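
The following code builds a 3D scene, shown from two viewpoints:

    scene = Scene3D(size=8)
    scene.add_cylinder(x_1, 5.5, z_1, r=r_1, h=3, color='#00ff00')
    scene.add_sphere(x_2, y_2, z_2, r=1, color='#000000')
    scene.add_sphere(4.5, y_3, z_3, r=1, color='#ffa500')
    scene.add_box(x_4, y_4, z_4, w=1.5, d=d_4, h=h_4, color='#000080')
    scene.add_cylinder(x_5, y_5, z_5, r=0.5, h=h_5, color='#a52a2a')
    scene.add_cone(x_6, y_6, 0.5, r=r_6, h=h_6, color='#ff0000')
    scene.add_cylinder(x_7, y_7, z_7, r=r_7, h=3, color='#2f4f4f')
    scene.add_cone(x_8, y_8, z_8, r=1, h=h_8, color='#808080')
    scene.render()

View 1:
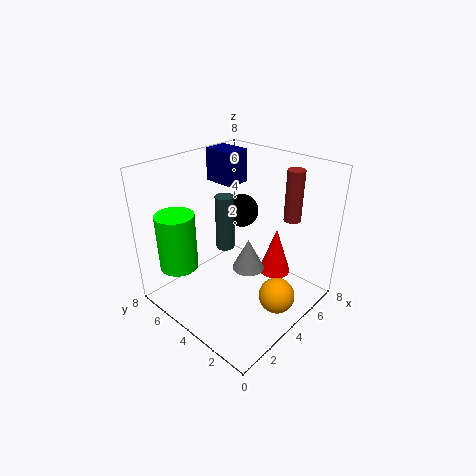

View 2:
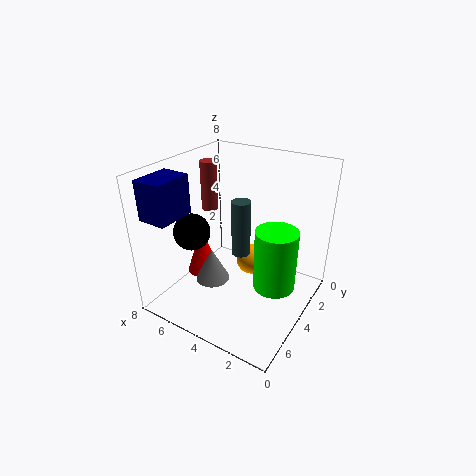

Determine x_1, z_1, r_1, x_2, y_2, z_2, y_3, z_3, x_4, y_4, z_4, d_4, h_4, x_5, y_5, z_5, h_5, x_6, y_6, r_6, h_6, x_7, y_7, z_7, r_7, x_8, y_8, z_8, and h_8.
x_1 = 1; z_1 = 3; r_1 = 1; x_2 = 6; y_2 = 5.5; z_2 = 4.5; y_3 = 1.5; z_3 = 1; x_4 = 5.5; y_4 = 6; z_4 = 6; d_4 = 2; h_4 = 2; x_5 = 7; y_5 = 2.5; z_5 = 4.5; h_5 = 3; x_6 = 7; y_6 = 3.5; r_6 = 1; h_6 = 3; x_7 = 3.5; y_7 = 4.5; z_7 = 3.5; r_7 = 0.5; x_8 = 5.5; y_8 = 4.5; z_8 = 1; h_8 = 2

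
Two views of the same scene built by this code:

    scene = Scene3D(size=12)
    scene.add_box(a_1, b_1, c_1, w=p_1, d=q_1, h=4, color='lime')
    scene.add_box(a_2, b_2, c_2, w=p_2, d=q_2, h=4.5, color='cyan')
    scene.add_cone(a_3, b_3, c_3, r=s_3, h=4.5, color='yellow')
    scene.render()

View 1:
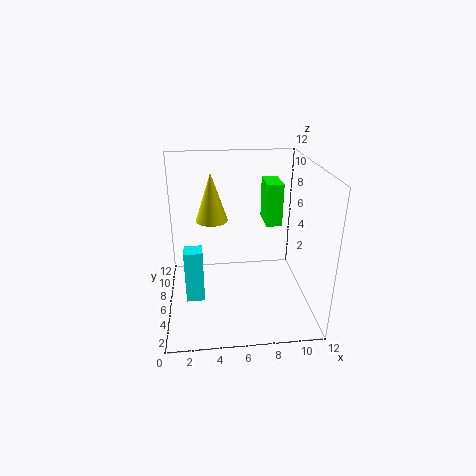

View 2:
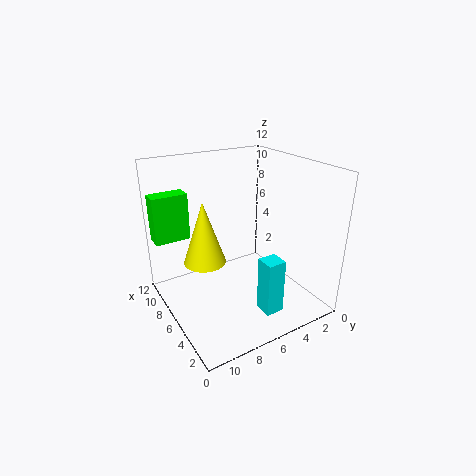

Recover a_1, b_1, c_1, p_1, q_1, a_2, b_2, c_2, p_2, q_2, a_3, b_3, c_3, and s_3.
a_1 = 9, b_1 = 9, c_1 = 5.5, p_1 = 1.5, q_1 = 3, a_2 = 1.5, b_2 = 4.5, c_2 = 1, p_2 = 1.5, q_2 = 1.5, a_3 = 4, b_3 = 10, c_3 = 6, s_3 = 1.5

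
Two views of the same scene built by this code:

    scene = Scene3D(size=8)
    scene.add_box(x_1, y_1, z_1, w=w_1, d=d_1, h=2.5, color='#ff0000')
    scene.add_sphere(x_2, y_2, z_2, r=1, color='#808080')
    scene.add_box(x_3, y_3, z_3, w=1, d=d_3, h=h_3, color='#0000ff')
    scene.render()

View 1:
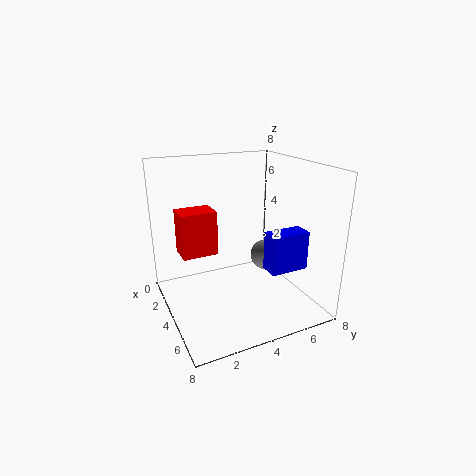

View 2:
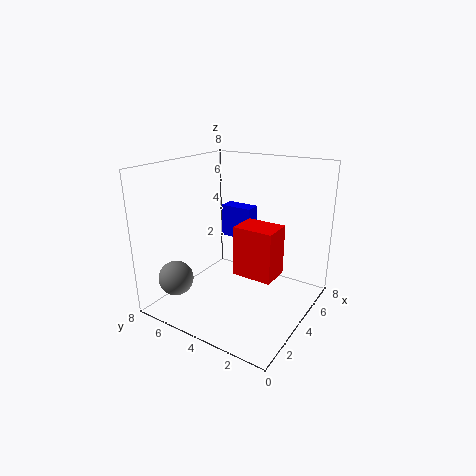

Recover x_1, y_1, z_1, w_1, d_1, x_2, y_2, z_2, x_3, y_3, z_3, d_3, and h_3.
x_1 = 2; y_1 = 1; z_1 = 3; w_1 = 1.5; d_1 = 2; x_2 = 2; y_2 = 7; z_2 = 1.5; x_3 = 6; y_3 = 4.5; z_3 = 3; d_3 = 2; h_3 = 2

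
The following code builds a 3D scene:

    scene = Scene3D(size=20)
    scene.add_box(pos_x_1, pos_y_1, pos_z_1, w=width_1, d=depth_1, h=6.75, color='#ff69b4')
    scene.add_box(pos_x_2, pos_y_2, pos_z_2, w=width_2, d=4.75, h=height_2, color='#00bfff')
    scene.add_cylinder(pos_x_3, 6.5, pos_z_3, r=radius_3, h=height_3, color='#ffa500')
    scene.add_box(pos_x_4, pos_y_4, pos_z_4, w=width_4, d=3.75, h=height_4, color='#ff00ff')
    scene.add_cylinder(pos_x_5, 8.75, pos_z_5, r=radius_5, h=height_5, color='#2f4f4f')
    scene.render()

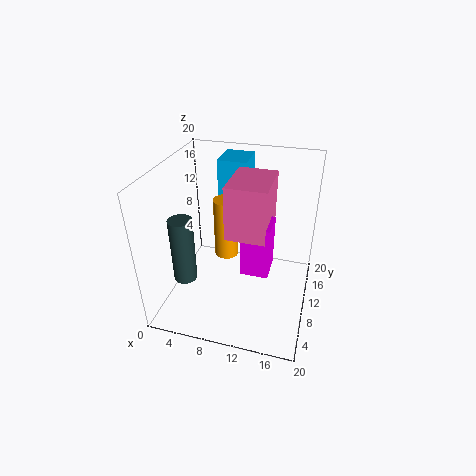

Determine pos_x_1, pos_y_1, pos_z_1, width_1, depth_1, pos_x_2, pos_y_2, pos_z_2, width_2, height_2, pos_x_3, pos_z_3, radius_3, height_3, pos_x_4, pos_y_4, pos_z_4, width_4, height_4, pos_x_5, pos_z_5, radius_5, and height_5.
pos_x_1 = 9.75; pos_y_1 = 4.75; pos_z_1 = 13; width_1 = 5; depth_1 = 6.75; pos_x_2 = 6.5; pos_y_2 = 12.25; pos_z_2 = 13.5; width_2 = 4; height_2 = 6.5; pos_x_3 = 9.5; pos_z_3 = 10; radius_3 = 1.5; height_3 = 7.5; pos_x_4 = 11.75; pos_y_4 = 4.75; pos_z_4 = 8.25; width_4 = 3.5; height_4 = 6.75; pos_x_5 = 2; pos_z_5 = 2.25; radius_5 = 1.75; height_5 = 10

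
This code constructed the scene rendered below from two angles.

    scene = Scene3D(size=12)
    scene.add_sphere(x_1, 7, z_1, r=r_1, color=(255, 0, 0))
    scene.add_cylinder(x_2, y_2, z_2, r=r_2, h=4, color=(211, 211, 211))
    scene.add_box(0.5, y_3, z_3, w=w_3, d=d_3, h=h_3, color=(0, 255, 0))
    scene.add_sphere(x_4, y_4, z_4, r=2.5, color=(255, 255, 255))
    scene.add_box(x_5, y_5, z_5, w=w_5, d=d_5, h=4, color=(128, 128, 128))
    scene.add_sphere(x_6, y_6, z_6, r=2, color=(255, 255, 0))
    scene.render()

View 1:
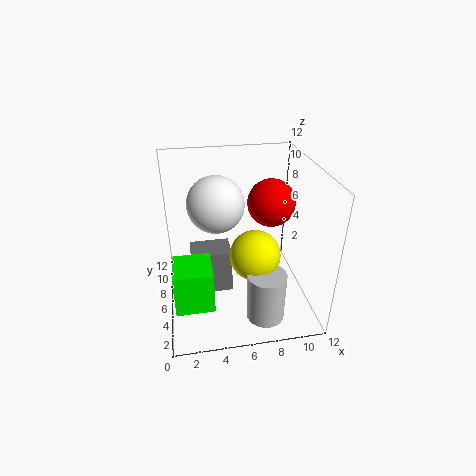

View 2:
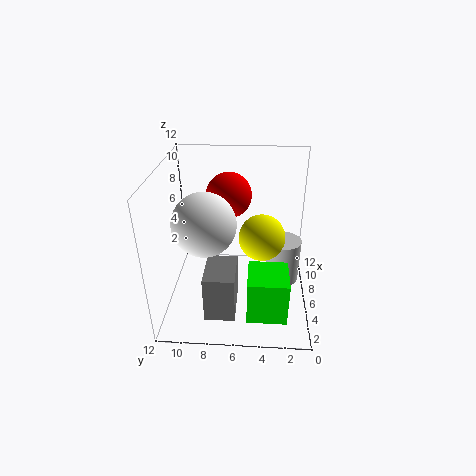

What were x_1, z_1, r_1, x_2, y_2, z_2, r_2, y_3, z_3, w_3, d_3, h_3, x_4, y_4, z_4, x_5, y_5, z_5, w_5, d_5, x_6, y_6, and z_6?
x_1 = 9
z_1 = 8.5
r_1 = 2
x_2 = 7.5
y_2 = 2
z_2 = 1
r_2 = 1.5
y_3 = 2
z_3 = 2
w_3 = 3
d_3 = 3
h_3 = 3.5
x_4 = 4.5
y_4 = 8.5
z_4 = 8
x_5 = 2
y_5 = 6
z_5 = 0.5
w_5 = 3.5
d_5 = 2.5
x_6 = 7
y_6 = 4
z_6 = 5.5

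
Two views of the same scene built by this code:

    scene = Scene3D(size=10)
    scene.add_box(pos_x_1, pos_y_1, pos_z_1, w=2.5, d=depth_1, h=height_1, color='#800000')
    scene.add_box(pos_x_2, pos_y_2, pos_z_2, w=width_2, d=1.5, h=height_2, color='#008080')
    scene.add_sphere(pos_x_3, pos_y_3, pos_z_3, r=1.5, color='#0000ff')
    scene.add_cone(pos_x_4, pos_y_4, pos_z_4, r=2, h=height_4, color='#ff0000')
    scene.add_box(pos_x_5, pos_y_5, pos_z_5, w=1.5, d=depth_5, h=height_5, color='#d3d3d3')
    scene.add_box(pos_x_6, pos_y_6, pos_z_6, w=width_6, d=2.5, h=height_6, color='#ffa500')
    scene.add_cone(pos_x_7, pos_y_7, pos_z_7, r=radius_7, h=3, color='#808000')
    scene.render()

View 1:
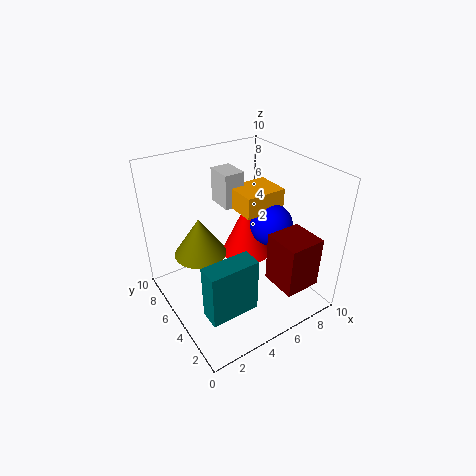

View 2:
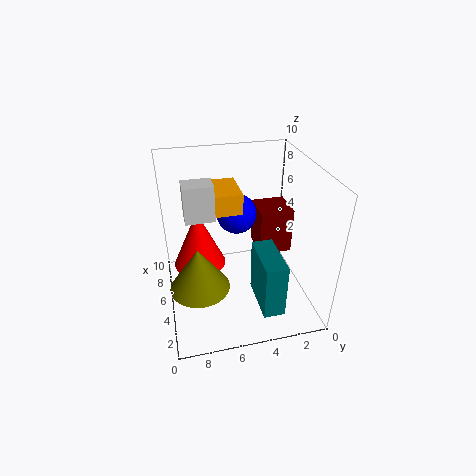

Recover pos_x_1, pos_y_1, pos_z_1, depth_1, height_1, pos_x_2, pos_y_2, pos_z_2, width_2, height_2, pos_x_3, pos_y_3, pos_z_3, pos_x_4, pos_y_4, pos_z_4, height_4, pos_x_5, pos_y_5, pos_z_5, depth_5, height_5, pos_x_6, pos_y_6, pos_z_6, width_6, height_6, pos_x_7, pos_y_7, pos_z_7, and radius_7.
pos_x_1 = 6, pos_y_1 = 0.5, pos_z_1 = 2.5, depth_1 = 2.5, height_1 = 3.5, pos_x_2 = 1.5, pos_y_2 = 2.5, pos_z_2 = 0.5, width_2 = 3.5, height_2 = 4, pos_x_3 = 7.5, pos_y_3 = 4.5, pos_z_3 = 5.5, pos_x_4 = 7.5, pos_y_4 = 7.5, pos_z_4 = 1.5, height_4 = 4.5, pos_x_5 = 5, pos_y_5 = 6.5, pos_z_5 = 6.5, depth_5 = 2, height_5 = 2.5, pos_x_6 = 5.5, pos_y_6 = 4.5, pos_z_6 = 6.5, width_6 = 3, height_6 = 1.5, pos_x_7 = 3.5, pos_y_7 = 8, pos_z_7 = 2.5, radius_7 = 2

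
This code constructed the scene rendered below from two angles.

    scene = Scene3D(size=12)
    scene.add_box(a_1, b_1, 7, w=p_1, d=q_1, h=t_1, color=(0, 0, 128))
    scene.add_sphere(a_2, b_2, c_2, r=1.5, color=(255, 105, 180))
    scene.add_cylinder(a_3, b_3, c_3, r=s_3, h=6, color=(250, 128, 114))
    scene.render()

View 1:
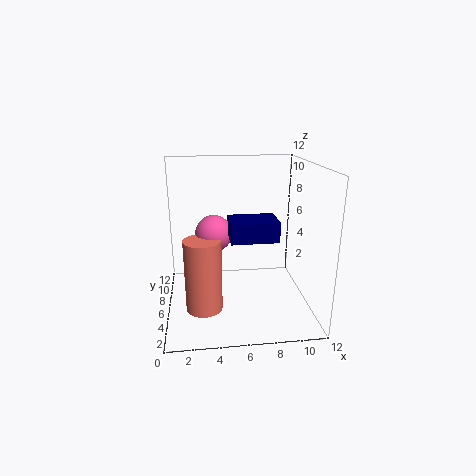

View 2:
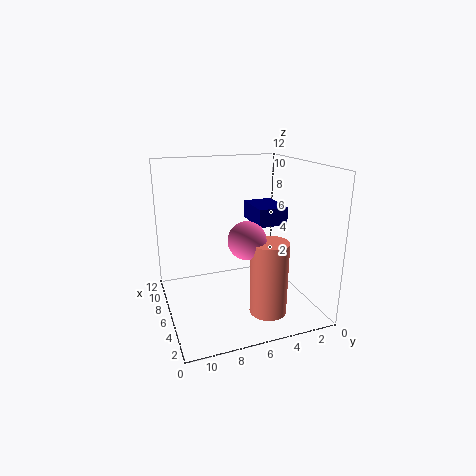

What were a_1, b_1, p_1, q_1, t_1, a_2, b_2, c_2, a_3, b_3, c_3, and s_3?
a_1 = 5, b_1 = 2, p_1 = 3.5, q_1 = 2.5, t_1 = 1.5, a_2 = 4, b_2 = 6, c_2 = 6.5, a_3 = 3, b_3 = 4.5, c_3 = 0.5, s_3 = 1.5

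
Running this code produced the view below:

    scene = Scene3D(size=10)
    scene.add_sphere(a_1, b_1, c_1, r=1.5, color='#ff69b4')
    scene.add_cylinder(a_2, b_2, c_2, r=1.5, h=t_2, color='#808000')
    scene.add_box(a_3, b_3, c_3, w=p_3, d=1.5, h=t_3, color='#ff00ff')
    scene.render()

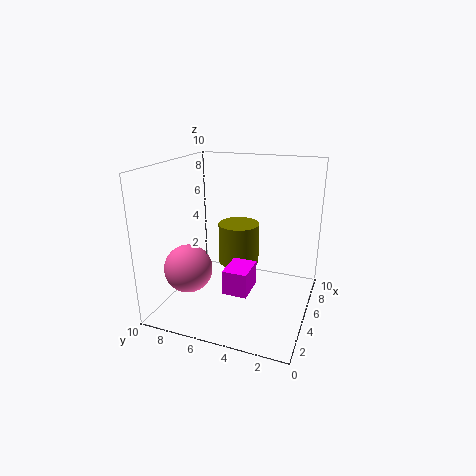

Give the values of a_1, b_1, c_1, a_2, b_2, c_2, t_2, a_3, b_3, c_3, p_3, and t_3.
a_1 = 1.5
b_1 = 7
c_1 = 4
a_2 = 6.5
b_2 = 5.5
c_2 = 2.5
t_2 = 3
a_3 = 1
b_3 = 3
c_3 = 3
p_3 = 2
t_3 = 1.5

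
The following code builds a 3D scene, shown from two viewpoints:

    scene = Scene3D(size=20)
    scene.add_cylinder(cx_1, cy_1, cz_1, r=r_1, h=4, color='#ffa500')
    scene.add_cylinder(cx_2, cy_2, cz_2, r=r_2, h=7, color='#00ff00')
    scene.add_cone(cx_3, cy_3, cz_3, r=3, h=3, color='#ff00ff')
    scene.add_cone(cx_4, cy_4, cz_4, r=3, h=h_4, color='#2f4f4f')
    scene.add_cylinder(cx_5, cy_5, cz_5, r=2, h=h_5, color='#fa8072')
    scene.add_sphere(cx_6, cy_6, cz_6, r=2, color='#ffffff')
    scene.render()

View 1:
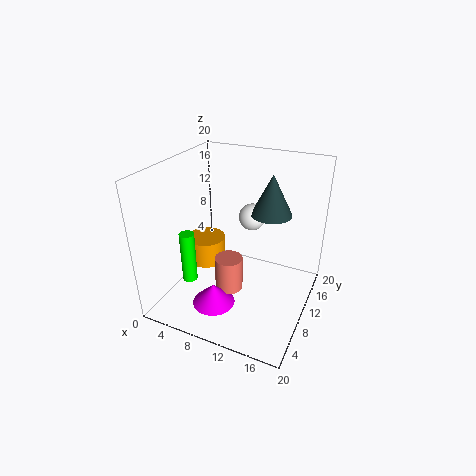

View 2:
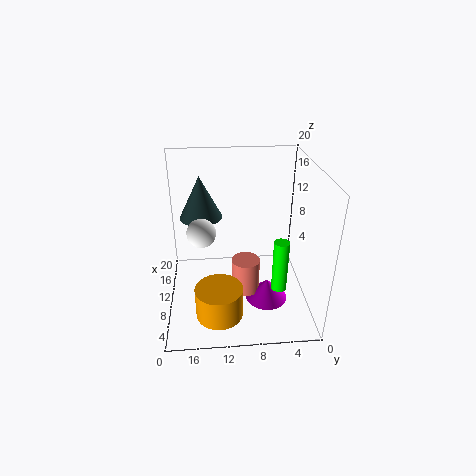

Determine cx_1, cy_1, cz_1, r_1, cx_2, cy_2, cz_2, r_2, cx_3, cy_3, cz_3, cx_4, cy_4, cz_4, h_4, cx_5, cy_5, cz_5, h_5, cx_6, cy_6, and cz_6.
cx_1 = 3; cy_1 = 13; cz_1 = 3; r_1 = 3; cx_2 = 5; cy_2 = 5; cz_2 = 5; r_2 = 1; cx_3 = 8; cy_3 = 6; cz_3 = 1; cx_4 = 13; cy_4 = 15; cz_4 = 12; h_4 = 6; cx_5 = 9; cy_5 = 9; cz_5 = 2; h_5 = 5; cx_6 = 10; cy_6 = 15; cz_6 = 11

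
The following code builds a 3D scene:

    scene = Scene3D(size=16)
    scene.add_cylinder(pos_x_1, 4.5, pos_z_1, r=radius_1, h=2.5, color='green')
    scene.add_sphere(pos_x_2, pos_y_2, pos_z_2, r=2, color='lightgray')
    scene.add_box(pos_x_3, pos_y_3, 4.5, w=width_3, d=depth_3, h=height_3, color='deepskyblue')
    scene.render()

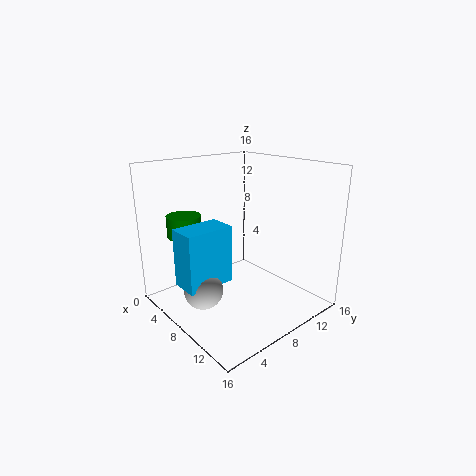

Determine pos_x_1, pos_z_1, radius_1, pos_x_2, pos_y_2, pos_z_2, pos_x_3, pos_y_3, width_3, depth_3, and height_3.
pos_x_1 = 2.5, pos_z_1 = 7.5, radius_1 = 2, pos_x_2 = 9, pos_y_2 = 2.5, pos_z_2 = 4, pos_x_3 = 7, pos_y_3 = 0.5, width_3 = 3, depth_3 = 5, height_3 = 6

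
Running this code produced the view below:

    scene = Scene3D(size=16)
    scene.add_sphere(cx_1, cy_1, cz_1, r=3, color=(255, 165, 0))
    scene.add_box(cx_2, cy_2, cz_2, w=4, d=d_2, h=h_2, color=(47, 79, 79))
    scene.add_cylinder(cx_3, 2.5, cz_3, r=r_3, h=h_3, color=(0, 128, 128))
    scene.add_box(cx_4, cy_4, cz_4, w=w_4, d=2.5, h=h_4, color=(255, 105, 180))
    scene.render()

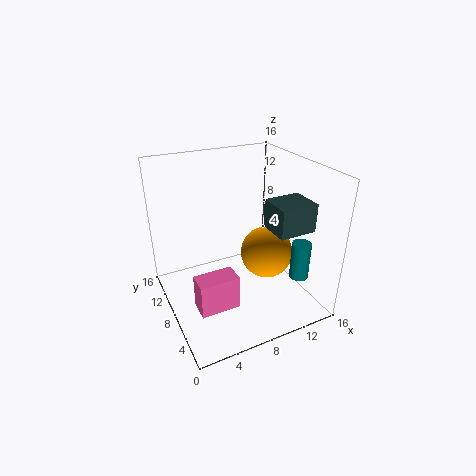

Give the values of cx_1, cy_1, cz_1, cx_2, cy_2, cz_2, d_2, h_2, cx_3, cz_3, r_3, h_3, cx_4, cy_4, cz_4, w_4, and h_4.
cx_1 = 11.5
cy_1 = 7.5
cz_1 = 5.5
cx_2 = 10
cy_2 = 2.5
cz_2 = 10
d_2 = 3.5
h_2 = 3
cx_3 = 12.5
cz_3 = 5
r_3 = 1
h_3 = 4
cx_4 = 2.5
cy_4 = 5.5
cz_4 = 0.5
w_4 = 4.5
h_4 = 4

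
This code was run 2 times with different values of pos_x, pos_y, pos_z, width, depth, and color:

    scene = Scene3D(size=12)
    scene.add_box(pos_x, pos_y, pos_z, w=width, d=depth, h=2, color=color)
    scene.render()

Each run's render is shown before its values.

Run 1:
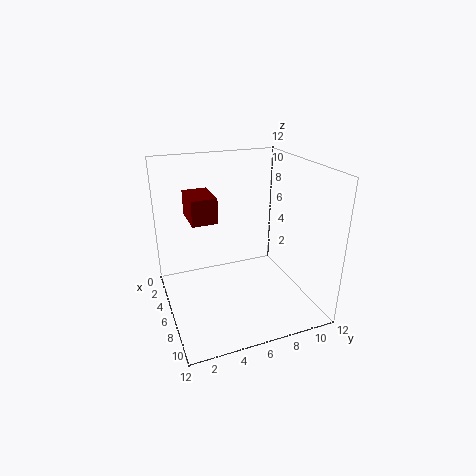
pos_x = 4; pos_y = 2; pos_z = 8; width = 3; depth = 2; color = 'maroon'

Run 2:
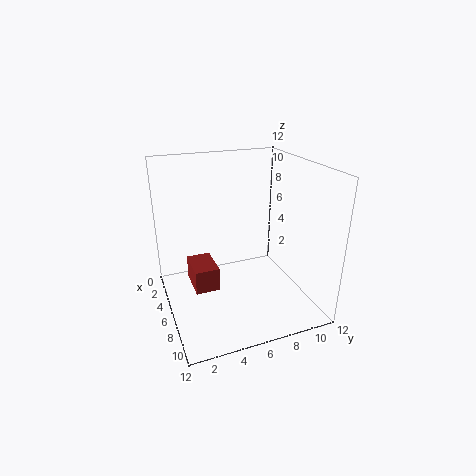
pos_x = 4; pos_y = 2; pos_z = 2; width = 3; depth = 2; color = 'brown'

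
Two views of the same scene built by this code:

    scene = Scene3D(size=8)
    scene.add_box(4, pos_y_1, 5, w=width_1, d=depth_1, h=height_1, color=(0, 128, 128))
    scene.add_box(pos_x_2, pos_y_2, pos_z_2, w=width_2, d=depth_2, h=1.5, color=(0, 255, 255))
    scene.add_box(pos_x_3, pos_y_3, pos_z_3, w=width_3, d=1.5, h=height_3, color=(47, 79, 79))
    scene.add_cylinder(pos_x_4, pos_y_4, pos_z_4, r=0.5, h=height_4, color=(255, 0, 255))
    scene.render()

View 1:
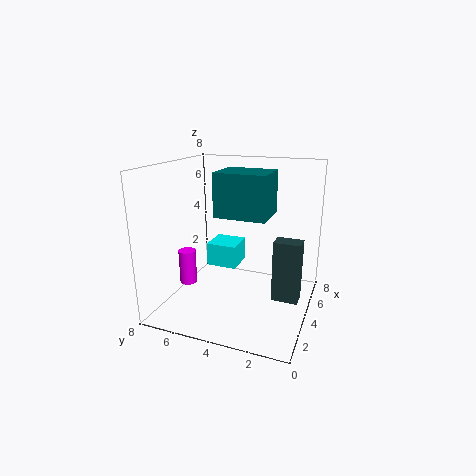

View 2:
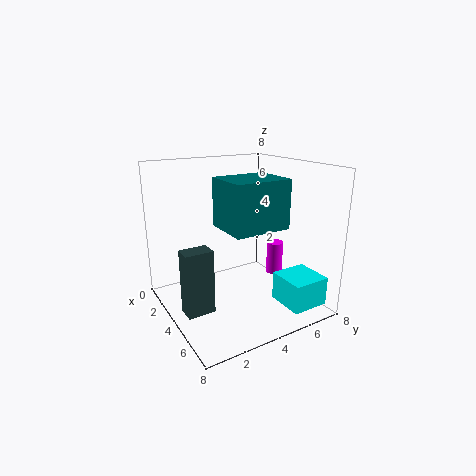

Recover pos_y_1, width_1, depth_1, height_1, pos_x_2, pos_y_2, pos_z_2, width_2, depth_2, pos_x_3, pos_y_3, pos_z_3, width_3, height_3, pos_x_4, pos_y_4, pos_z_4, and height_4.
pos_y_1 = 2.5
width_1 = 2.5
depth_1 = 3
height_1 = 2.5
pos_x_2 = 6
pos_y_2 = 5
pos_z_2 = 1
width_2 = 2
depth_2 = 2
pos_x_3 = 4
pos_y_3 = 0.5
pos_z_3 = 0.5
width_3 = 1
height_3 = 3.5
pos_x_4 = 3.5
pos_y_4 = 7
pos_z_4 = 1
height_4 = 2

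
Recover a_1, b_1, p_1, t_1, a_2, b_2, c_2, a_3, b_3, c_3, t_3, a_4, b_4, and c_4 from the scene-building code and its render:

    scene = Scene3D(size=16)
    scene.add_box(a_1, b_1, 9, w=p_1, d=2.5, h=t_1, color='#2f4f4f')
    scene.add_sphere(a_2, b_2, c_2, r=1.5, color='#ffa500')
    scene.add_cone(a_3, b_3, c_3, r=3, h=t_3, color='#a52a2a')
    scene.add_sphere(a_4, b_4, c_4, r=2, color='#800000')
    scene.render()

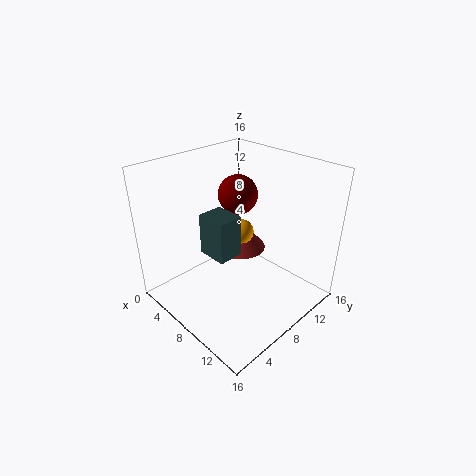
a_1 = 8.5; b_1 = 2.5; p_1 = 3; t_1 = 4; a_2 = 6; b_2 = 10.5; c_2 = 7; a_3 = 5.5; b_3 = 11; c_3 = 4.5; t_3 = 3.5; a_4 = 8.5; b_4 = 7.5; c_4 = 13.5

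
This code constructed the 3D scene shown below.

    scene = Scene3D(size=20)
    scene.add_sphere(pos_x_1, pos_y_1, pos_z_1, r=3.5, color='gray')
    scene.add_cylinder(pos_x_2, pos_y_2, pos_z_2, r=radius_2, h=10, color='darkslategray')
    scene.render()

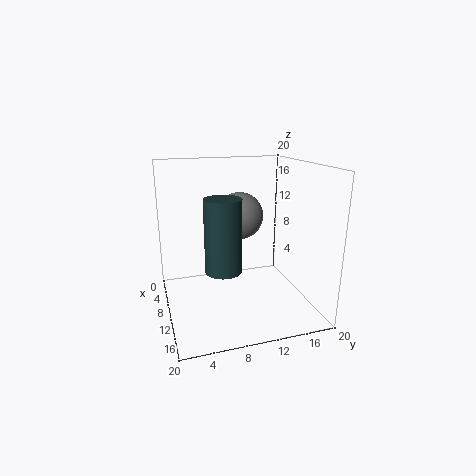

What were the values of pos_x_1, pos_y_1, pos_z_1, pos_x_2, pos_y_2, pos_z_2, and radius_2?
pos_x_1 = 6, pos_y_1 = 11.5, pos_z_1 = 12, pos_x_2 = 11.5, pos_y_2 = 7.5, pos_z_2 = 6, radius_2 = 2.5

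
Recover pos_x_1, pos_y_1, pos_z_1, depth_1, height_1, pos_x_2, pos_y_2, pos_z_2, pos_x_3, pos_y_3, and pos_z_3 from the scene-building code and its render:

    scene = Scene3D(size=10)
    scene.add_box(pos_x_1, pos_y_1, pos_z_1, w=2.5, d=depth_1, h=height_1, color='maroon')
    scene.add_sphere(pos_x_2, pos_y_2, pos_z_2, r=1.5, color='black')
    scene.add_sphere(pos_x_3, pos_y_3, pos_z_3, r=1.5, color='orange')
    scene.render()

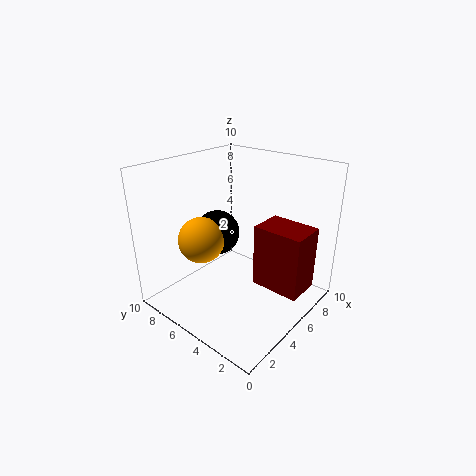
pos_x_1 = 5.5
pos_y_1 = 0.5
pos_z_1 = 1.5
depth_1 = 3.5
height_1 = 4.5
pos_x_2 = 4
pos_y_2 = 6
pos_z_2 = 5.5
pos_x_3 = 2.5
pos_y_3 = 6
pos_z_3 = 5.5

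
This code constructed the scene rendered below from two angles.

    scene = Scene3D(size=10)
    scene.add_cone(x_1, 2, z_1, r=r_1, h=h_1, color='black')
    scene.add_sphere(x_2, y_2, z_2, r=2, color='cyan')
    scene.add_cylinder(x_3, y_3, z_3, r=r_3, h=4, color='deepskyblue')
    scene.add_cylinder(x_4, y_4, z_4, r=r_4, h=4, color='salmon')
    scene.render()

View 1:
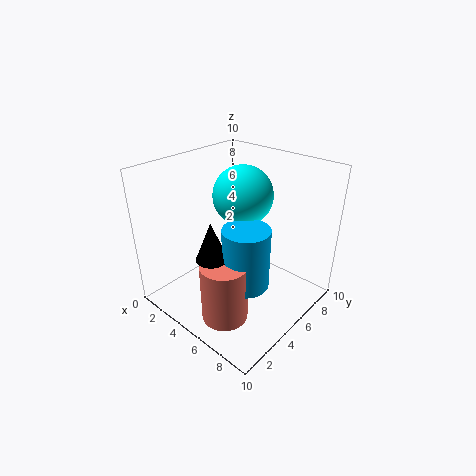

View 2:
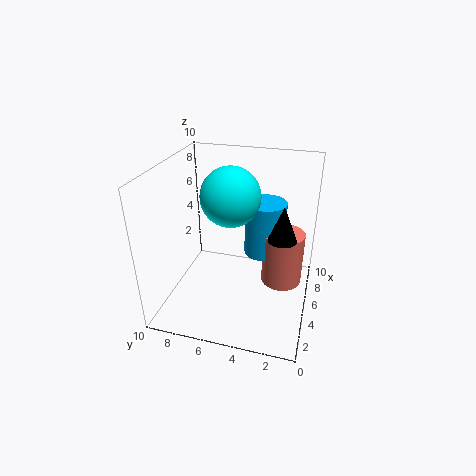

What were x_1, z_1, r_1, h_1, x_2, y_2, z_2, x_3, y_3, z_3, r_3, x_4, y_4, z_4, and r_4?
x_1 = 5.5
z_1 = 5
r_1 = 1
h_1 = 2.5
x_2 = 5
y_2 = 5.5
z_2 = 8
x_3 = 7
y_3 = 3.5
z_3 = 3
r_3 = 1.5
x_4 = 6.5
y_4 = 2
z_4 = 1
r_4 = 1.5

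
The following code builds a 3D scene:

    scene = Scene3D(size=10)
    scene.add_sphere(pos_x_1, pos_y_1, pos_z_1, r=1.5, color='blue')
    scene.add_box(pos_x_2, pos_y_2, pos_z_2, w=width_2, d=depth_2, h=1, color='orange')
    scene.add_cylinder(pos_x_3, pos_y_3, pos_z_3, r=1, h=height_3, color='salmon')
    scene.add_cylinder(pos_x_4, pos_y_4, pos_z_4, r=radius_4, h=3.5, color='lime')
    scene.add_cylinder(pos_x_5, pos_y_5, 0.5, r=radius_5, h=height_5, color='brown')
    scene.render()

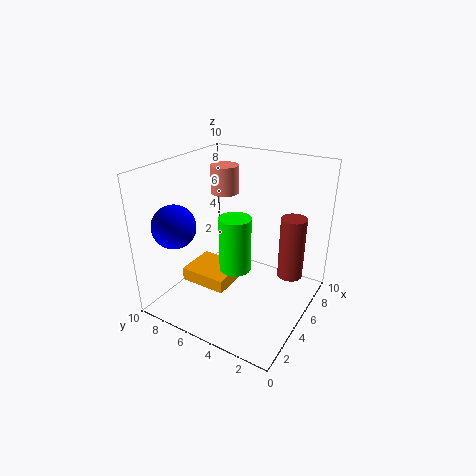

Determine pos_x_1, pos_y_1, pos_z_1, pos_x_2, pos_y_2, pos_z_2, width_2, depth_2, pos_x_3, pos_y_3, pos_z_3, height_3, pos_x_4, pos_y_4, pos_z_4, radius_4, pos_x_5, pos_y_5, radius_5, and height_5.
pos_x_1 = 2.5; pos_y_1 = 8.5; pos_z_1 = 6; pos_x_2 = 3.5; pos_y_2 = 5.5; pos_z_2 = 1; width_2 = 3; depth_2 = 3.5; pos_x_3 = 6.5; pos_y_3 = 7; pos_z_3 = 7.5; height_3 = 2; pos_x_4 = 3; pos_y_4 = 4; pos_z_4 = 4; radius_4 = 1; pos_x_5 = 9; pos_y_5 = 2.5; radius_5 = 1; height_5 = 5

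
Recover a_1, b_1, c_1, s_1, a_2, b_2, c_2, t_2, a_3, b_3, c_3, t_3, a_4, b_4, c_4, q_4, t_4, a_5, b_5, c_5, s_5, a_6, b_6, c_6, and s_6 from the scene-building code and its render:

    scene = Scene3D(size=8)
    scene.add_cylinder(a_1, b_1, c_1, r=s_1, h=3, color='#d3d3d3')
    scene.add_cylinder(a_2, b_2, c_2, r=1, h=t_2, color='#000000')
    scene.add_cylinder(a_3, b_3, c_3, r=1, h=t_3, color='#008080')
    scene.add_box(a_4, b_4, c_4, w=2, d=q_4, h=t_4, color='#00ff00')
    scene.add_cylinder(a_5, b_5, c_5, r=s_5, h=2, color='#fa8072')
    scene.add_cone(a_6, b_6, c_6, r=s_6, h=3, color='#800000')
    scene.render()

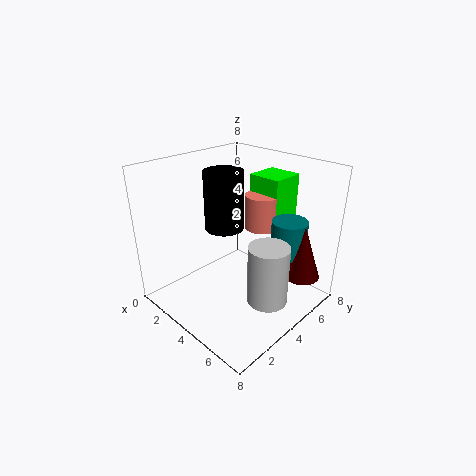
a_1 = 7; b_1 = 3; c_1 = 2; s_1 = 1; a_2 = 4; b_2 = 3; c_2 = 5; t_2 = 3; a_3 = 6; b_3 = 6; c_3 = 3; t_3 = 2; a_4 = 3; b_4 = 6; c_4 = 4; q_4 = 2; t_4 = 3; a_5 = 4; b_5 = 6; c_5 = 4; s_5 = 1; a_6 = 7; b_6 = 6; c_6 = 2; s_6 = 1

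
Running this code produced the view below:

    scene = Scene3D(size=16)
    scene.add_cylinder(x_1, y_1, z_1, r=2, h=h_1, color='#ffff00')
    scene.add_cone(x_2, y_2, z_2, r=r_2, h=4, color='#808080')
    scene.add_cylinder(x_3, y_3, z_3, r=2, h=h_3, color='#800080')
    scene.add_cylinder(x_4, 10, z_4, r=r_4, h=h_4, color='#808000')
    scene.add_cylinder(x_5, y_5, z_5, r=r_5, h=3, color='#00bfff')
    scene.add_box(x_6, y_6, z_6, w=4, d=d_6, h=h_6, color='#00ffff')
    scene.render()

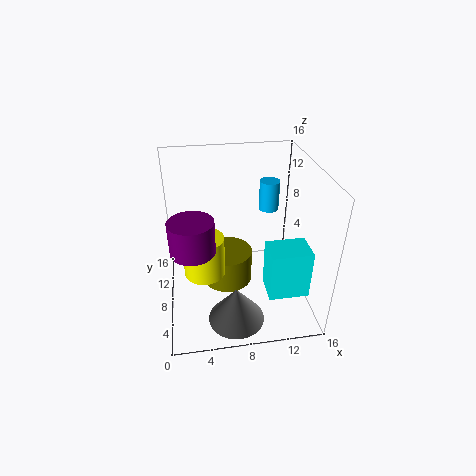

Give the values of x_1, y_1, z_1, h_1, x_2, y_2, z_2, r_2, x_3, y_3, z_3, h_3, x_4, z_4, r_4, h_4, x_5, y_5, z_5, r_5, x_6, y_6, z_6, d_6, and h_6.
x_1 = 4; y_1 = 4; z_1 = 7; h_1 = 4; x_2 = 7; y_2 = 3; z_2 = 1; r_2 = 3; x_3 = 3; y_3 = 2; z_3 = 11; h_3 = 3; x_4 = 7; z_4 = 1; r_4 = 3; h_4 = 4; x_5 = 11; y_5 = 7; z_5 = 12; r_5 = 1; x_6 = 10; y_6 = 1; z_6 = 5; d_6 = 3; h_6 = 5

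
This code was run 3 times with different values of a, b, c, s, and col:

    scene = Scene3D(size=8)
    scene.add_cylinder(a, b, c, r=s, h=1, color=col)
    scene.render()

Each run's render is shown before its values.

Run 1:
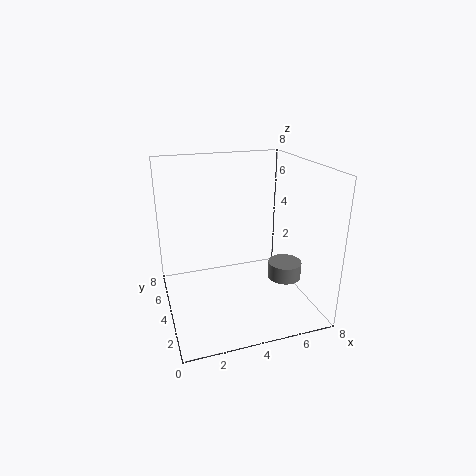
a = 7
b = 4
c = 1
s = 1
col = 'gray'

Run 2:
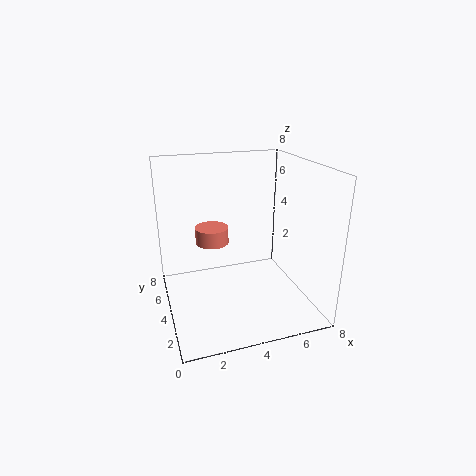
a = 3
b = 6
c = 3
s = 1
col = 'salmon'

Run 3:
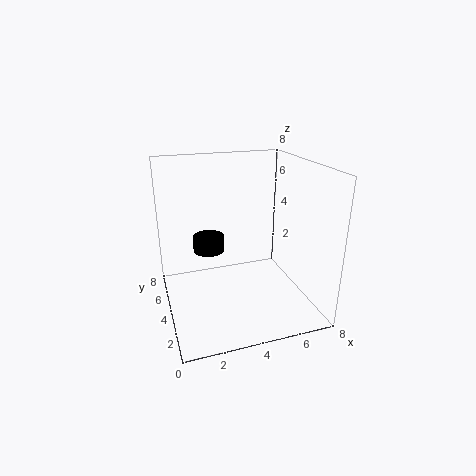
a = 3
b = 7
c = 2
s = 1
col = 'black'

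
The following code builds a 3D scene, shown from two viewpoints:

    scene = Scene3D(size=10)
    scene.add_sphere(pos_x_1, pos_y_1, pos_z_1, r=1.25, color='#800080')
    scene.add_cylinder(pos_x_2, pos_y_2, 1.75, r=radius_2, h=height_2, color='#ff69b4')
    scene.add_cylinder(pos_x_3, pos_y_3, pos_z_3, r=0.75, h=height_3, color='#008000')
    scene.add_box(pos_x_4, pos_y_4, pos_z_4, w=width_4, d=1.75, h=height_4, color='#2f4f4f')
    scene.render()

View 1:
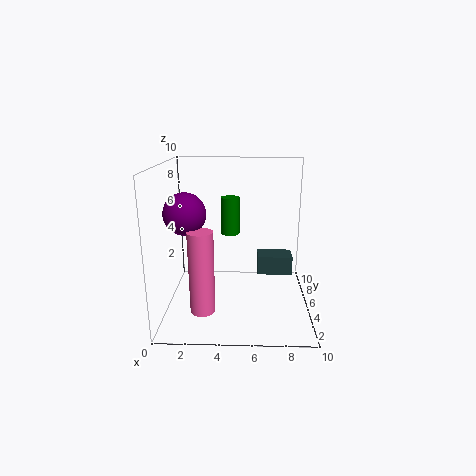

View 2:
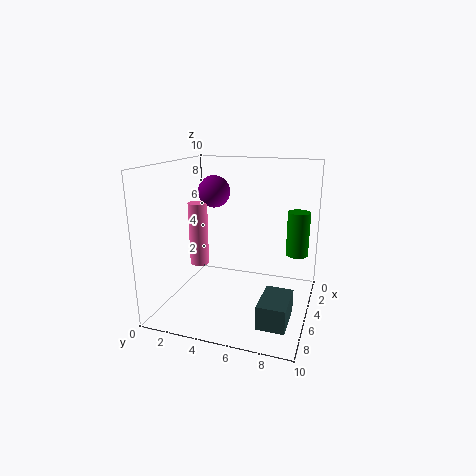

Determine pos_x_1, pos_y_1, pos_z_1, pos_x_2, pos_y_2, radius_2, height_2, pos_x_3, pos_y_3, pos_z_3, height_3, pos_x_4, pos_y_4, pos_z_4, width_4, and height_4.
pos_x_1 = 2
pos_y_1 = 2
pos_z_1 = 7.5
pos_x_2 = 3
pos_y_2 = 1
radius_2 = 0.75
height_2 = 5
pos_x_3 = 4.25
pos_y_3 = 9
pos_z_3 = 4
height_3 = 3
pos_x_4 = 6.5
pos_y_4 = 7.5
pos_z_4 = 1
width_4 = 2.75
height_4 = 1.5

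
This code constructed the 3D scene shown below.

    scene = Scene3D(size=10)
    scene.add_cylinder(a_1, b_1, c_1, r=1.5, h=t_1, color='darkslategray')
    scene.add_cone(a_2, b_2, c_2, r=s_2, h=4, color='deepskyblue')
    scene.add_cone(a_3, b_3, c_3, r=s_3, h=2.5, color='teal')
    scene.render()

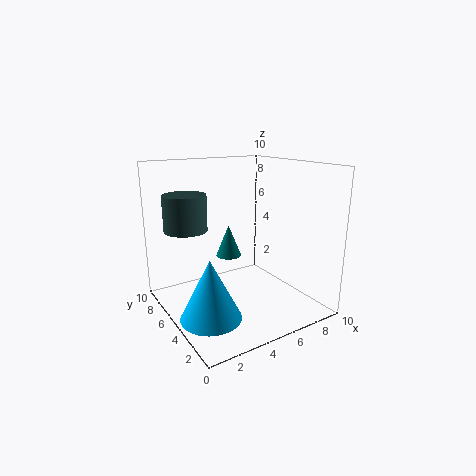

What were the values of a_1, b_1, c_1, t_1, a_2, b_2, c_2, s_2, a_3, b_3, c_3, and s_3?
a_1 = 2; b_1 = 7; c_1 = 5.5; t_1 = 2.5; a_2 = 2; b_2 = 3.5; c_2 = 0.5; s_2 = 2; a_3 = 6; b_3 = 8; c_3 = 2.5; s_3 = 1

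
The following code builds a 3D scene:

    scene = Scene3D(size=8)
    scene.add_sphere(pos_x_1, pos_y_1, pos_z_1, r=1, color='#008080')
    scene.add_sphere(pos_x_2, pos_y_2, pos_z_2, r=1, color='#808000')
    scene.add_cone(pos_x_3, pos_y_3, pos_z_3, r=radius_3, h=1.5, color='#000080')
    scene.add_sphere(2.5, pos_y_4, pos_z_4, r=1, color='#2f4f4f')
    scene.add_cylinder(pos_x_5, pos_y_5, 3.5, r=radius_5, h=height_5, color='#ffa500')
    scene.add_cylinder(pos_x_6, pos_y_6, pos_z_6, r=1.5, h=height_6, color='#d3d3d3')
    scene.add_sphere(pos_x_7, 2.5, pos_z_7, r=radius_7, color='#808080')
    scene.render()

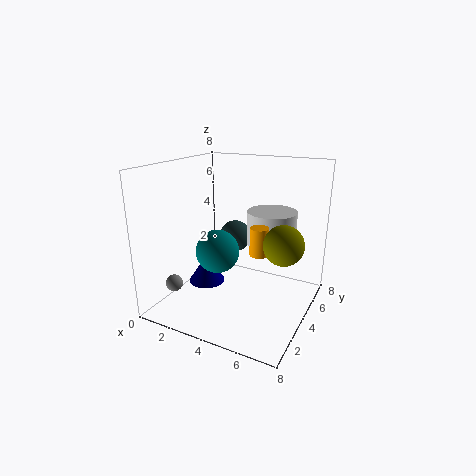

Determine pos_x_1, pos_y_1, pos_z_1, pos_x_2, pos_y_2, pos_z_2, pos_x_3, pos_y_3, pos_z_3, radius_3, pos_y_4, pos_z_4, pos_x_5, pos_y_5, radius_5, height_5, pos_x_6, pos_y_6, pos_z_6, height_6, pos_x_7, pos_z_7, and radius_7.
pos_x_1 = 4.5
pos_y_1 = 1
pos_z_1 = 4.5
pos_x_2 = 7
pos_y_2 = 3
pos_z_2 = 4.5
pos_x_3 = 2.5
pos_y_3 = 3
pos_z_3 = 1.5
radius_3 = 1
pos_y_4 = 6.5
pos_z_4 = 3
pos_x_5 = 5.5
pos_y_5 = 3.5
radius_5 = 0.5
height_5 = 1.5
pos_x_6 = 5
pos_y_6 = 6.5
pos_z_6 = 3
height_6 = 2
pos_x_7 = 0.5
pos_z_7 = 1
radius_7 = 0.5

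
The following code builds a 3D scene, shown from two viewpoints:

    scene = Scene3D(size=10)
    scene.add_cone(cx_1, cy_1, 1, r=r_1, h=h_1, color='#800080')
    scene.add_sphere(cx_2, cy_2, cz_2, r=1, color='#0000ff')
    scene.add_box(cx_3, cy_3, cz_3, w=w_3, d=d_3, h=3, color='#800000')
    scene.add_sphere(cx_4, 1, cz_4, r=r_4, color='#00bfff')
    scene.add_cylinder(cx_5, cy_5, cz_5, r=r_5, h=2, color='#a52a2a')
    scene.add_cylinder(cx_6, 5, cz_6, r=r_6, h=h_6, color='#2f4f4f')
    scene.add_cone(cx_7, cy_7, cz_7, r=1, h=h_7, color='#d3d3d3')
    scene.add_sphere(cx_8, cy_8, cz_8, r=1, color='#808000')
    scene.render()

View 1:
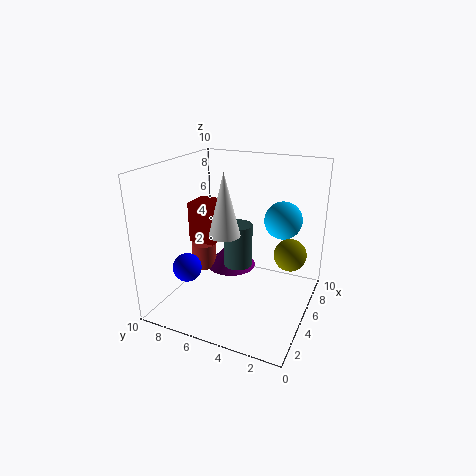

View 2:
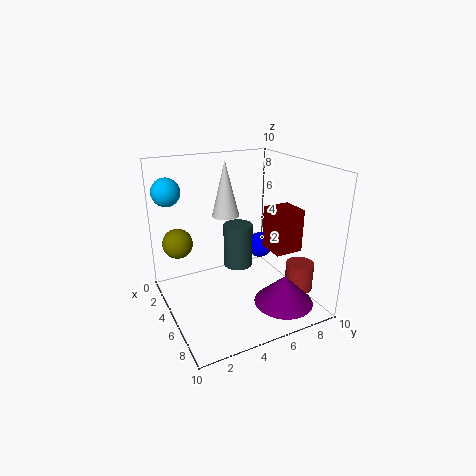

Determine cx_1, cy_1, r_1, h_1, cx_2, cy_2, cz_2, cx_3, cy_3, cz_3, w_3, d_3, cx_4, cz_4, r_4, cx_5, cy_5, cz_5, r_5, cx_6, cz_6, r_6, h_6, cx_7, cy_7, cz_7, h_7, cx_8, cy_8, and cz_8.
cx_1 = 8, cy_1 = 7, r_1 = 2, h_1 = 2, cx_2 = 3, cy_2 = 8, cz_2 = 3, cx_3 = 5, cy_3 = 7, cz_3 = 4, w_3 = 2, d_3 = 2, cx_4 = 2, cz_4 = 8, r_4 = 1, cx_5 = 7, cy_5 = 9, cz_5 = 1, r_5 = 1, cx_6 = 5, cz_6 = 3, r_6 = 1, h_6 = 3, cx_7 = 3, cy_7 = 5, cz_7 = 6, h_7 = 4, cx_8 = 4, cy_8 = 1, cz_8 = 5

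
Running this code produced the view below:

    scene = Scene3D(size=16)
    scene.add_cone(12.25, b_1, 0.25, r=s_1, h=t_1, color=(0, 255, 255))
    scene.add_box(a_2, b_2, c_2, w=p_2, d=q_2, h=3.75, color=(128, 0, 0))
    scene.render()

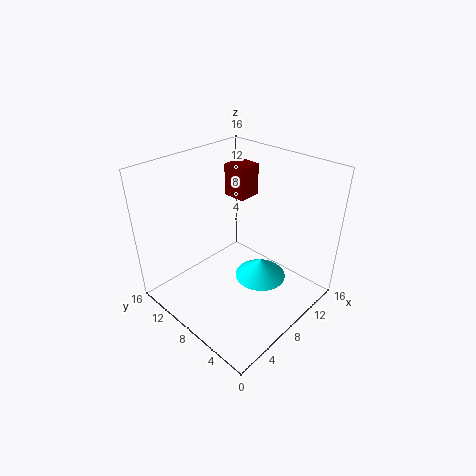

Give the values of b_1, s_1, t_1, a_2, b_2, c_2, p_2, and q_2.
b_1 = 8
s_1 = 3.25
t_1 = 2.5
a_2 = 10.5
b_2 = 9.75
c_2 = 11
p_2 = 2.75
q_2 = 2.75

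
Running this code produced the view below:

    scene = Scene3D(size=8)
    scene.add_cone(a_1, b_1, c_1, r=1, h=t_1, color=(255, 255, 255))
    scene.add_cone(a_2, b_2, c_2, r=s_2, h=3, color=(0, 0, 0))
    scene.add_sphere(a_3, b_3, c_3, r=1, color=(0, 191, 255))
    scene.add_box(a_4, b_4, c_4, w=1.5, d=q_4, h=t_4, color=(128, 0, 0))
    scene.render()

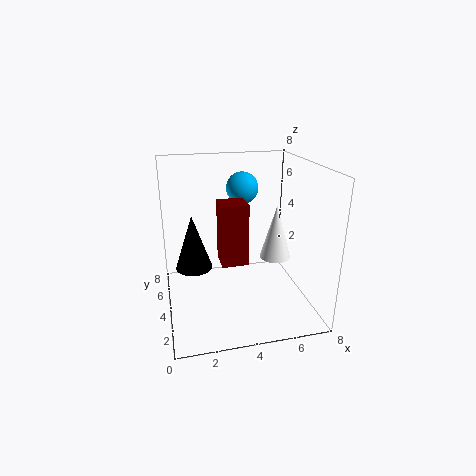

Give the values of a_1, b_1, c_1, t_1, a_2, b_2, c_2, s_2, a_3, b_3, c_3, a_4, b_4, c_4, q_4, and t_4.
a_1 = 7
b_1 = 6
c_1 = 1.5
t_1 = 3.5
a_2 = 1.5
b_2 = 4
c_2 = 2.5
s_2 = 1
a_3 = 5
b_3 = 7
c_3 = 6
a_4 = 3
b_4 = 3.5
c_4 = 2.5
q_4 = 1.5
t_4 = 3.5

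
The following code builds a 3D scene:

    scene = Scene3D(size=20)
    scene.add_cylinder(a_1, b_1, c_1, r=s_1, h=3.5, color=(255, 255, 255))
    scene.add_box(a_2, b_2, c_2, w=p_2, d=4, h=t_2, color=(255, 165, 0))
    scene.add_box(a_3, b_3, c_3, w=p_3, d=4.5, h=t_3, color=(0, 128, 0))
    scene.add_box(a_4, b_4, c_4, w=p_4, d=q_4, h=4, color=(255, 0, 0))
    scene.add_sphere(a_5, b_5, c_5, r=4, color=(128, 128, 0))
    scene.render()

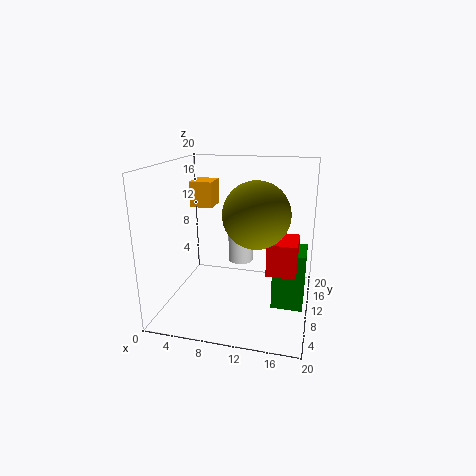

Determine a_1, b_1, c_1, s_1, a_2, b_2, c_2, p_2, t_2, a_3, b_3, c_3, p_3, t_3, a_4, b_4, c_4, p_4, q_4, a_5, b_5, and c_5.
a_1 = 11.5
b_1 = 5.5
c_1 = 9
s_1 = 1.5
a_2 = 1
b_2 = 15
c_2 = 12.5
p_2 = 3.5
t_2 = 4
a_3 = 15.5
b_3 = 5.5
c_3 = 2.5
p_3 = 4
t_3 = 7.5
a_4 = 15
b_4 = 3.5
c_4 = 8
p_4 = 3.5
q_4 = 4.5
a_5 = 13.5
b_5 = 5
c_5 = 15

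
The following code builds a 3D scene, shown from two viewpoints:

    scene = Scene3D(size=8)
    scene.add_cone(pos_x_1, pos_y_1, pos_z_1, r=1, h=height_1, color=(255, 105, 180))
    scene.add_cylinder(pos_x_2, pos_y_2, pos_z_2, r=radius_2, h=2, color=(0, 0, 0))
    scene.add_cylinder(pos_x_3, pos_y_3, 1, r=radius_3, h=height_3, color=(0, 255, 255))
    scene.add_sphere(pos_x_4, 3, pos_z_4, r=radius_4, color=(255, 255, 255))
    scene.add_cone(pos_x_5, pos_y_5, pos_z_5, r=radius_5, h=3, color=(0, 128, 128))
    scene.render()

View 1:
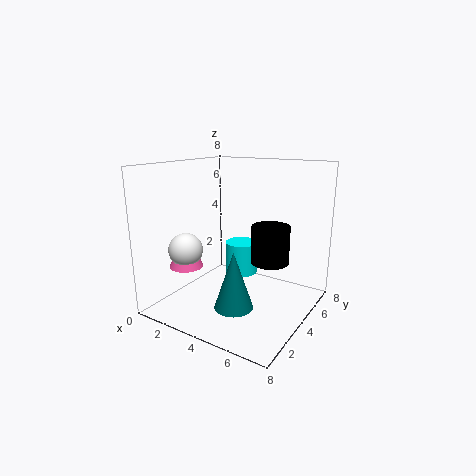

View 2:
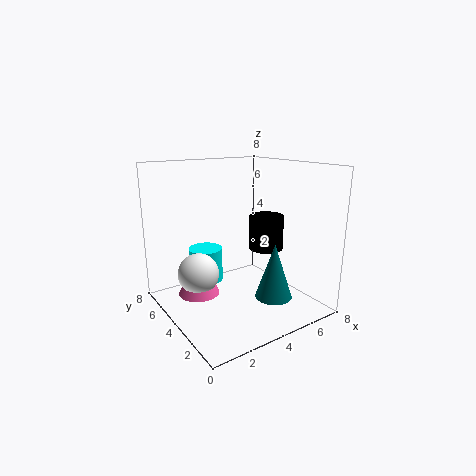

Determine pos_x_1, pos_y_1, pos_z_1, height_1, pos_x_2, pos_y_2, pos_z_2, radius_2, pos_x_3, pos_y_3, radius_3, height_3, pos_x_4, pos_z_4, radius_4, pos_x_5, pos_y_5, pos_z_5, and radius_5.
pos_x_1 = 1
pos_y_1 = 3
pos_z_1 = 2
height_1 = 2
pos_x_2 = 6
pos_y_2 = 4
pos_z_2 = 3
radius_2 = 1
pos_x_3 = 3
pos_y_3 = 6
radius_3 = 1
height_3 = 2
pos_x_4 = 1
pos_z_4 = 3
radius_4 = 1
pos_x_5 = 5
pos_y_5 = 2
pos_z_5 = 1
radius_5 = 1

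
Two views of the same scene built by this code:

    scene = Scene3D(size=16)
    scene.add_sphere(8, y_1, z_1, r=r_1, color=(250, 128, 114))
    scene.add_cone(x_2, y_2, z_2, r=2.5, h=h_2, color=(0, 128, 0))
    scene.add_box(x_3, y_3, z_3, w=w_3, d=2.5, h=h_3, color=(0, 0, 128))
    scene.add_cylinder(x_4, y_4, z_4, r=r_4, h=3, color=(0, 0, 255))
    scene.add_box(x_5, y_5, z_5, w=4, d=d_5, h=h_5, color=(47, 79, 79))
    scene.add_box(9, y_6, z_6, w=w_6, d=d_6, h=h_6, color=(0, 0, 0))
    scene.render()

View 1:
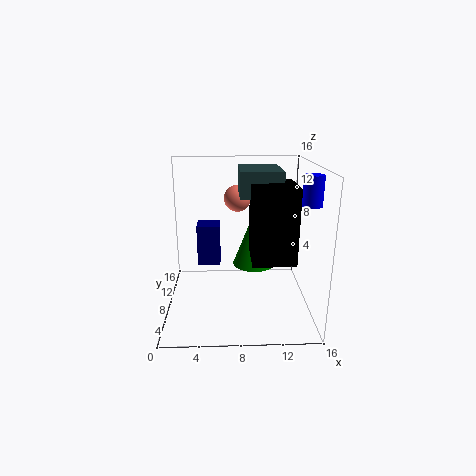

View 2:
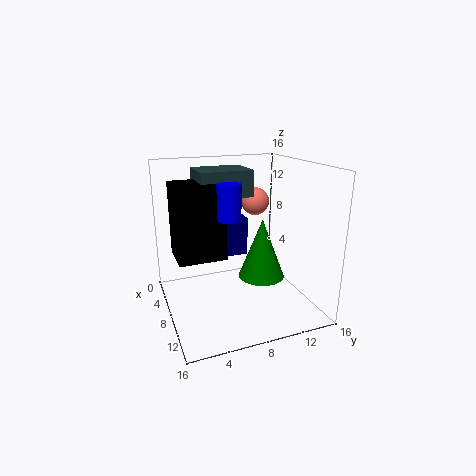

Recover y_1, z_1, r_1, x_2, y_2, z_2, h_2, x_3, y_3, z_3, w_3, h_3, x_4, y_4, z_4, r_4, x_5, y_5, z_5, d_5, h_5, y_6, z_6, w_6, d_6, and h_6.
y_1 = 10
z_1 = 12
r_1 = 1.5
x_2 = 10
y_2 = 10
z_2 = 4
h_2 = 6.5
x_3 = 3.5
y_3 = 7.5
z_3 = 5
w_3 = 2.5
h_3 = 4.5
x_4 = 15
y_4 = 4.5
z_4 = 12.5
r_4 = 1
x_5 = 8
y_5 = 3
z_5 = 13.5
d_5 = 5
h_5 = 2.5
y_6 = 0.5
z_6 = 8
w_6 = 4
d_6 = 4.5
h_6 = 7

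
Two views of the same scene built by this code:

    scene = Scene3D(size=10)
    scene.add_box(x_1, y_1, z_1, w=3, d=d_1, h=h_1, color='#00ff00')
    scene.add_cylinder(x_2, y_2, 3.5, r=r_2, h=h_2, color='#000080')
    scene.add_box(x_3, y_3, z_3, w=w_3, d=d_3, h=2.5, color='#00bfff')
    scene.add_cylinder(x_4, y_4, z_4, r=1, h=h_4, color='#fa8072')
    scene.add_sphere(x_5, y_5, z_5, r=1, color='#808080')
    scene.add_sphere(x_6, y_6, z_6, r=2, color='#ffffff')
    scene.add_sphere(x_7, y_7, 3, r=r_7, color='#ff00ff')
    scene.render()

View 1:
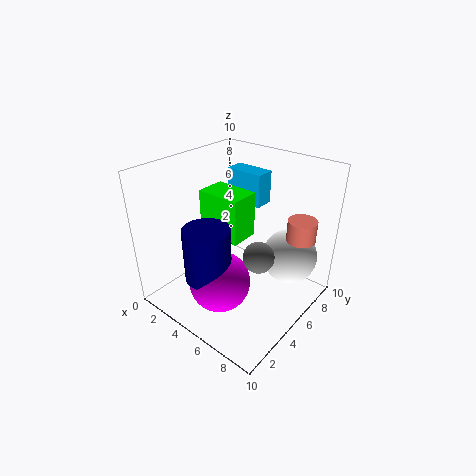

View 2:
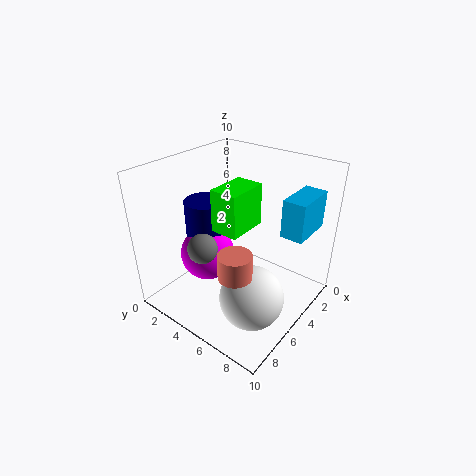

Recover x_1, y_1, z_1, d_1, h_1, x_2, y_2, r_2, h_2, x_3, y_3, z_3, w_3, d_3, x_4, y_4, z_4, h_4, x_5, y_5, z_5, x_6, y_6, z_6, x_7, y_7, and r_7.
x_1 = 3, y_1 = 3.5, z_1 = 5.5, d_1 = 2, h_1 = 3, x_2 = 5, y_2 = 2, r_2 = 1.5, h_2 = 3.5, x_3 = 1.5, y_3 = 8, z_3 = 6, w_3 = 3, d_3 = 1.5, x_4 = 8.5, y_4 = 7.5, z_4 = 5, h_4 = 1.5, x_5 = 7.5, y_5 = 4, z_5 = 5, x_6 = 7.5, y_6 = 8, z_6 = 3, x_7 = 5.5, y_7 = 2.5, r_7 = 2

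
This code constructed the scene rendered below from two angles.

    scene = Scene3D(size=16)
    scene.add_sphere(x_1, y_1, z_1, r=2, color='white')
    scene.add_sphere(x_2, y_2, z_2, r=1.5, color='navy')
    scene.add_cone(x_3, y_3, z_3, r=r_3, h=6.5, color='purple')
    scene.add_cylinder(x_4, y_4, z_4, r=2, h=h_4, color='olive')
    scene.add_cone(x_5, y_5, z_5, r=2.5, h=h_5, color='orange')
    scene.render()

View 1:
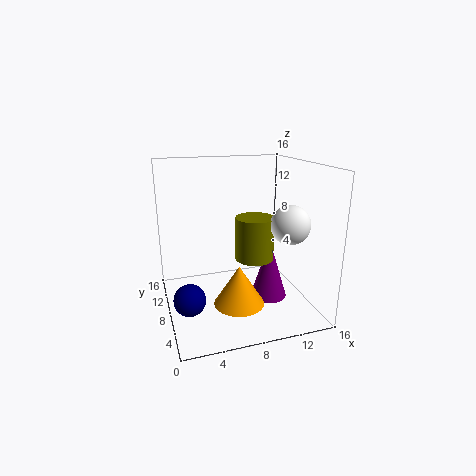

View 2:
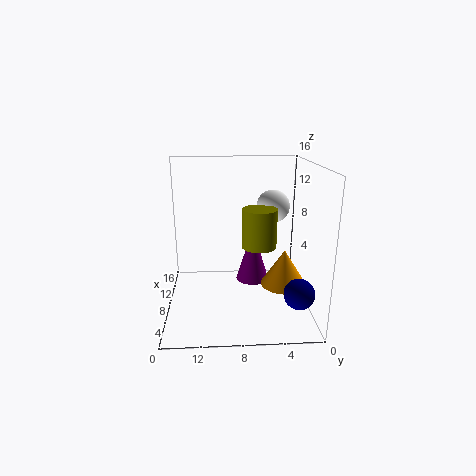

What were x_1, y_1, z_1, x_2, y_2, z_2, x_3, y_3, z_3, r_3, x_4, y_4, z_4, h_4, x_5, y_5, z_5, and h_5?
x_1 = 12
y_1 = 3.5
z_1 = 10.5
x_2 = 1.5
y_2 = 2.5
z_2 = 4.5
x_3 = 11
y_3 = 6
z_3 = 1.5
r_3 = 2
x_4 = 9
y_4 = 5.5
z_4 = 6.5
h_4 = 4.5
x_5 = 6.5
y_5 = 3
z_5 = 3
h_5 = 4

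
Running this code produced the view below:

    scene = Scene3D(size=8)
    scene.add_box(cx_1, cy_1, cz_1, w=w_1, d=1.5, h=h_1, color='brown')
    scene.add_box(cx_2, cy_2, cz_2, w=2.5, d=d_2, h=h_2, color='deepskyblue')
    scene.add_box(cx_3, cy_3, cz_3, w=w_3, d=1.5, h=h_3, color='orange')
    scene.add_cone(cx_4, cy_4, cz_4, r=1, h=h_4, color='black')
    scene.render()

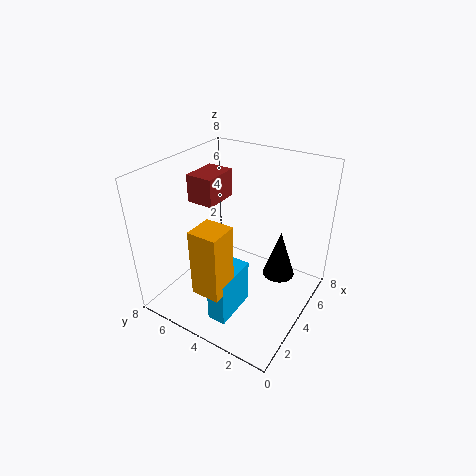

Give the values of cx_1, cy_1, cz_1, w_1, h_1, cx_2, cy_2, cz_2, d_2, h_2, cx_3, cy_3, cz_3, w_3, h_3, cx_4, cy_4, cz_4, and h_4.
cx_1 = 3
cy_1 = 5
cz_1 = 6
w_1 = 2
h_1 = 1.5
cx_2 = 1
cy_2 = 3
cz_2 = 0.5
d_2 = 1
h_2 = 2.5
cx_3 = 0.5
cy_3 = 3
cz_3 = 2.5
w_3 = 1.5
h_3 = 3.5
cx_4 = 6.5
cy_4 = 2.5
cz_4 = 0.5
h_4 = 3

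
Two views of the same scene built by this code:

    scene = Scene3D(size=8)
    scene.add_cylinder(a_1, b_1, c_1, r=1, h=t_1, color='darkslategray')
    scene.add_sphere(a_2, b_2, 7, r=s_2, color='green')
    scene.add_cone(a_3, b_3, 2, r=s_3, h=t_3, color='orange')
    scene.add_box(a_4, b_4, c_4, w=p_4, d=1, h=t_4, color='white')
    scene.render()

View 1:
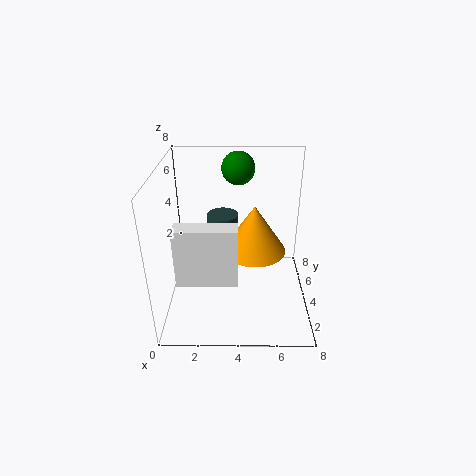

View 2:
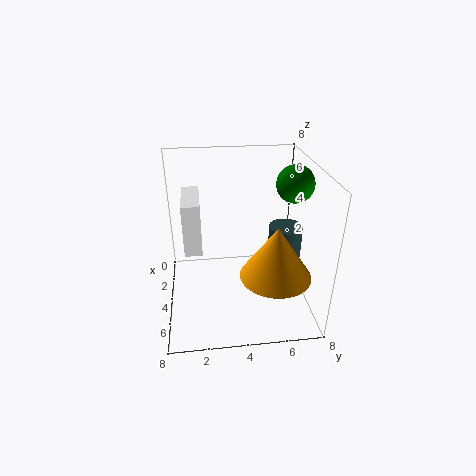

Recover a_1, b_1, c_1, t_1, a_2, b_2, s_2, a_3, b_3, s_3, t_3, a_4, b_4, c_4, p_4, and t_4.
a_1 = 3
b_1 = 7
c_1 = 2
t_1 = 2
a_2 = 4
b_2 = 7
s_2 = 1
a_3 = 5
b_3 = 6
s_3 = 2
t_3 = 3
a_4 = 1
b_4 = 1
c_4 = 3
p_4 = 3
t_4 = 3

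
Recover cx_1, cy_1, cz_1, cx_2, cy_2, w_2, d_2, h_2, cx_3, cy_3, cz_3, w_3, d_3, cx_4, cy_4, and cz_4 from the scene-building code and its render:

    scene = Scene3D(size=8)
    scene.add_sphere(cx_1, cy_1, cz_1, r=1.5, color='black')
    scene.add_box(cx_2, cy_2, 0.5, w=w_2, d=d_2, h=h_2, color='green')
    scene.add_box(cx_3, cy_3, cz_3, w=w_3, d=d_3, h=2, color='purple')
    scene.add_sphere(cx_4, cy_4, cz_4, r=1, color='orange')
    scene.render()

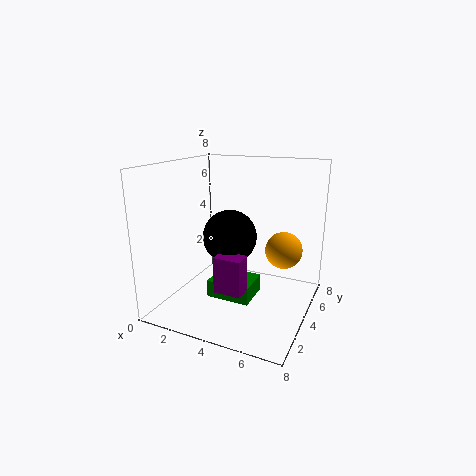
cx_1 = 3.5
cy_1 = 4
cz_1 = 4
cx_2 = 2.5
cy_2 = 3
w_2 = 2.5
d_2 = 2
h_2 = 1
cx_3 = 3.5
cy_3 = 2
cz_3 = 1.5
w_3 = 1.5
d_3 = 1
cx_4 = 6.5
cy_4 = 4.5
cz_4 = 3.5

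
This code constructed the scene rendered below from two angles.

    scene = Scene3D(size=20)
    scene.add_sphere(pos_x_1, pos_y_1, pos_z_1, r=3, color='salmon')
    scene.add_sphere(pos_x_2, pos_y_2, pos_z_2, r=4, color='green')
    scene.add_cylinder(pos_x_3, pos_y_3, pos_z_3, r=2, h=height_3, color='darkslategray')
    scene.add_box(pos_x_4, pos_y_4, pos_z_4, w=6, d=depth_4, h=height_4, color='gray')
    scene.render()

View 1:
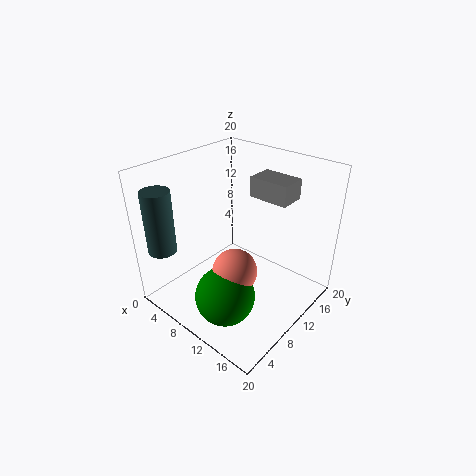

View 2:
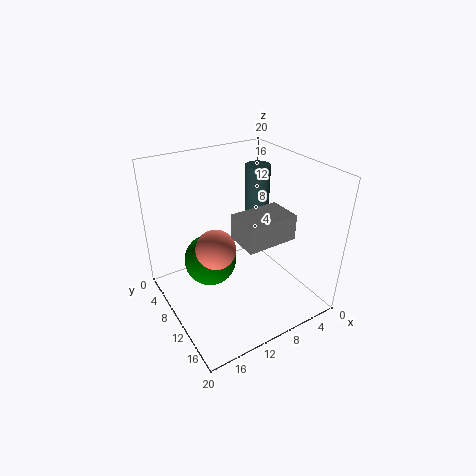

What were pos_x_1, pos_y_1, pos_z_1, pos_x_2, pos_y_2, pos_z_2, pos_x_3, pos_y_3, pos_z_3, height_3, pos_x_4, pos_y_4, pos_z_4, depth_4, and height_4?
pos_x_1 = 12, pos_y_1 = 7, pos_z_1 = 7, pos_x_2 = 12, pos_y_2 = 5, pos_z_2 = 4, pos_x_3 = 2, pos_y_3 = 3, pos_z_3 = 8, height_3 = 9, pos_x_4 = 8, pos_y_4 = 15, pos_z_4 = 14, depth_4 = 4, height_4 = 3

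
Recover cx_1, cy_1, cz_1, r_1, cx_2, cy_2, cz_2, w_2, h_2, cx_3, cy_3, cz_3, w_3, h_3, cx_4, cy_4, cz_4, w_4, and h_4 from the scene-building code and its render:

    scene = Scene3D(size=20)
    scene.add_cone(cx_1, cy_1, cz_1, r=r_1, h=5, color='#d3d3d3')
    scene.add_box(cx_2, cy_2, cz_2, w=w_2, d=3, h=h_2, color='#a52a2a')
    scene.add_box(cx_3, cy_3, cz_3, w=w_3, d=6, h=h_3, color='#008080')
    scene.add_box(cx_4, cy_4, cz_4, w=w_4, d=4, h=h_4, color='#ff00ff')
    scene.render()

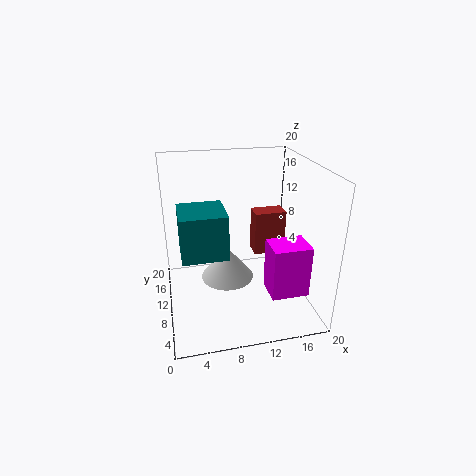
cx_1 = 9; cy_1 = 13; cz_1 = 2; r_1 = 4; cx_2 = 14; cy_2 = 15; cz_2 = 4; w_2 = 5; h_2 = 7; cx_3 = 2; cy_3 = 6; cz_3 = 9; w_3 = 6; h_3 = 6; cx_4 = 13; cy_4 = 3; cz_4 = 4; w_4 = 5; h_4 = 7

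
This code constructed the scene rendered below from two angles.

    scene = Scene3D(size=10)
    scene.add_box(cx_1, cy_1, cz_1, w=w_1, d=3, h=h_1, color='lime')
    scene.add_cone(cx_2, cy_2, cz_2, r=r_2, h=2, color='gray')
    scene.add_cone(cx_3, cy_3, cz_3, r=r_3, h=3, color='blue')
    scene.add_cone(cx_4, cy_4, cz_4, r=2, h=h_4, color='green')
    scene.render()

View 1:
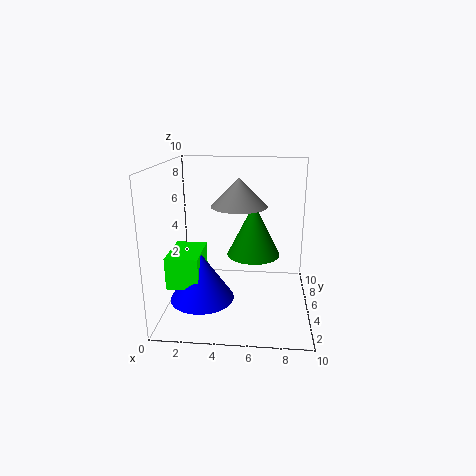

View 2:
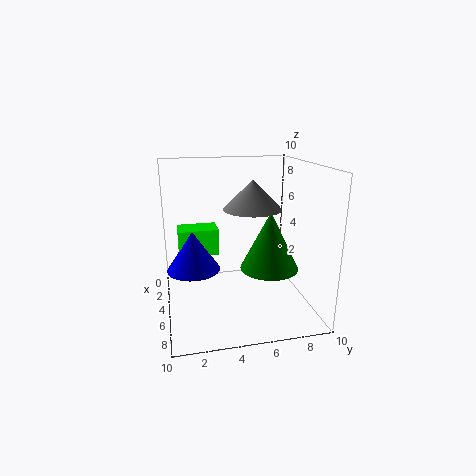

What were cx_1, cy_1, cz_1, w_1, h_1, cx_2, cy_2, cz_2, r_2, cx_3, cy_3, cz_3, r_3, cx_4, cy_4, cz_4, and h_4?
cx_1 = 1
cy_1 = 1
cz_1 = 3
w_1 = 2
h_1 = 2
cx_2 = 5
cy_2 = 6
cz_2 = 7
r_2 = 2
cx_3 = 3
cy_3 = 2
cz_3 = 2
r_3 = 2
cx_4 = 6
cy_4 = 7
cz_4 = 3
h_4 = 4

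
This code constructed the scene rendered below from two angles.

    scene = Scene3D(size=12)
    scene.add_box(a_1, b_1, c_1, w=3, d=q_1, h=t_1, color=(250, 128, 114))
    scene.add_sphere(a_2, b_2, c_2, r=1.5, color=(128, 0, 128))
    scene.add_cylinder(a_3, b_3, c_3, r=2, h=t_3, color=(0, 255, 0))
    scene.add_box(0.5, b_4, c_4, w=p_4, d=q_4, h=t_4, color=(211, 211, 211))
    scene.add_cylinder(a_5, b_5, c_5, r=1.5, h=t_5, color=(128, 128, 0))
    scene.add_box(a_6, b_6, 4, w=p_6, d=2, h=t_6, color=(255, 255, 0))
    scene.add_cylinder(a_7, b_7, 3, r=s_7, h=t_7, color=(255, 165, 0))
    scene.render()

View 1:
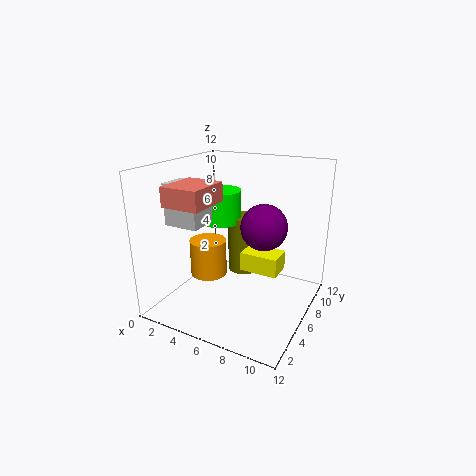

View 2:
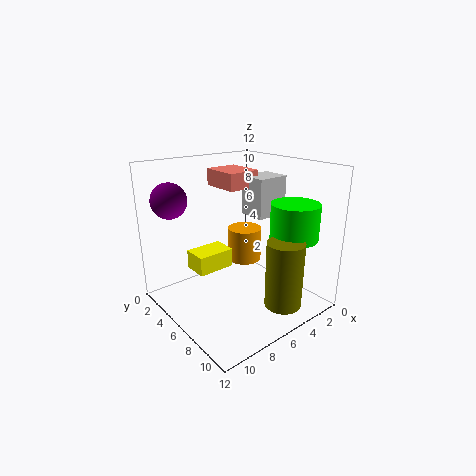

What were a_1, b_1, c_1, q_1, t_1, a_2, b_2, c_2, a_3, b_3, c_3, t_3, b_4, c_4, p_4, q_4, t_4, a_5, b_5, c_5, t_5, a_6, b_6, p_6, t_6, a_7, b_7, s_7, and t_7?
a_1 = 2.5, b_1 = 1, c_1 = 9.5, q_1 = 3.5, t_1 = 1.5, a_2 = 10, b_2 = 2, c_2 = 9, a_3 = 2.5, b_3 = 9, c_3 = 6, t_3 = 3, b_4 = 3.5, c_4 = 7, p_4 = 3, q_4 = 2.5, t_4 = 3.5, a_5 = 4.5, b_5 = 10, c_5 = 1, t_5 = 5.5, a_6 = 7, b_6 = 4.5, p_6 = 3, t_6 = 1.5, a_7 = 4, b_7 = 4.5, s_7 = 1.5, t_7 = 3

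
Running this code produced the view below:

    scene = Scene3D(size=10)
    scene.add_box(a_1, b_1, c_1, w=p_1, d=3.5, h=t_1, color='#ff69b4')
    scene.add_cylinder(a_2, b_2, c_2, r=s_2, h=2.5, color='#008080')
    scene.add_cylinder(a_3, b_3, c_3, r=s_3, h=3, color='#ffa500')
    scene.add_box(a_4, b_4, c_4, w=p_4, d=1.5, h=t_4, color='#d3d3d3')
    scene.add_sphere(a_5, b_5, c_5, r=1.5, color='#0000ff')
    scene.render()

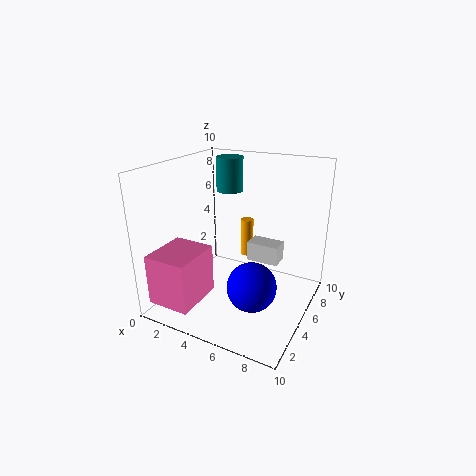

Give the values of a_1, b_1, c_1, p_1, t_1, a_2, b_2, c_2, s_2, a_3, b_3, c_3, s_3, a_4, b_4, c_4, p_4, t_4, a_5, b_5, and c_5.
a_1 = 0.5
b_1 = 0.5
c_1 = 1
p_1 = 3
t_1 = 3.5
a_2 = 3
b_2 = 7.5
c_2 = 7.5
s_2 = 1
a_3 = 4
b_3 = 8.5
c_3 = 2
s_3 = 0.5
a_4 = 4.5
b_4 = 7.5
c_4 = 2
p_4 = 2.5
t_4 = 1.5
a_5 = 7.5
b_5 = 2
c_5 = 3.5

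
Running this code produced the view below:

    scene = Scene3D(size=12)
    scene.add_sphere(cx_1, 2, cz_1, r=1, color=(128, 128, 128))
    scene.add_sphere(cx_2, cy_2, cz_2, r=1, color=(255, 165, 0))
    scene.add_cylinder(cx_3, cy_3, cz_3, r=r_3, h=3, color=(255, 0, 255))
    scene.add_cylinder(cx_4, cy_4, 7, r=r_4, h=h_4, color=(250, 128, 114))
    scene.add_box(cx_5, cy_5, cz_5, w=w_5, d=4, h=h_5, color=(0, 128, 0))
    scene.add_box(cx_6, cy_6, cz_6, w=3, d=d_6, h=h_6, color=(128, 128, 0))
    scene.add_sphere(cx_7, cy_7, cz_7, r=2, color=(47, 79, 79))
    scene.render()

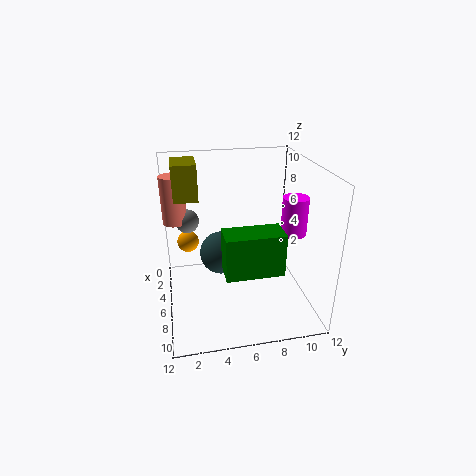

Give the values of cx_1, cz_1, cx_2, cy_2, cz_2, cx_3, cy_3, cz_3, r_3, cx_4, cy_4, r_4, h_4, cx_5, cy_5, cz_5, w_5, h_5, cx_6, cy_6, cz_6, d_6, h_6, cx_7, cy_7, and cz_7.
cx_1 = 4
cz_1 = 7
cx_2 = 2
cy_2 = 2
cz_2 = 4
cx_3 = 8
cy_3 = 10
cz_3 = 7
r_3 = 1
cx_4 = 4
cy_4 = 1
r_4 = 1
h_4 = 4
cx_5 = 10
cy_5 = 4
cz_5 = 6
w_5 = 2
h_5 = 3
cx_6 = 2
cy_6 = 1
cz_6 = 9
d_6 = 2
h_6 = 3
cx_7 = 3
cy_7 = 5
cz_7 = 3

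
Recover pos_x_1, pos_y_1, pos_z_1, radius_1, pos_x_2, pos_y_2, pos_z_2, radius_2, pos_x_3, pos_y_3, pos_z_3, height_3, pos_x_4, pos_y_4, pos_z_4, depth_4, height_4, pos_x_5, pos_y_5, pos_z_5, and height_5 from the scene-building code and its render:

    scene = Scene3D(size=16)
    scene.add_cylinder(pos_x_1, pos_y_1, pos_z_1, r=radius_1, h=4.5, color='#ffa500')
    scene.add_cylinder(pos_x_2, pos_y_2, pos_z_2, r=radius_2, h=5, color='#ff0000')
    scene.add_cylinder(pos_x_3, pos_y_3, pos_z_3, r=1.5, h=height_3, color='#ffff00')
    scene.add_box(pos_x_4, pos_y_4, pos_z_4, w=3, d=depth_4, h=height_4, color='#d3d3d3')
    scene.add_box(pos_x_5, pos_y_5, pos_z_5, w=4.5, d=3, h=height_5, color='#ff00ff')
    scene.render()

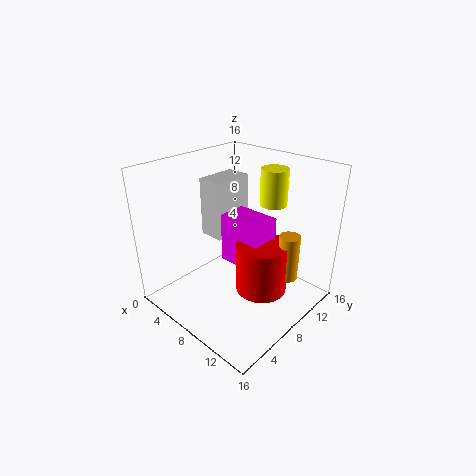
pos_x_1 = 15
pos_y_1 = 7.5
pos_z_1 = 6.5
radius_1 = 1
pos_x_2 = 13
pos_y_2 = 6
pos_z_2 = 5
radius_2 = 2.5
pos_x_3 = 10
pos_y_3 = 11.5
pos_z_3 = 11.5
height_3 = 4
pos_x_4 = 2
pos_y_4 = 8
pos_z_4 = 6.5
depth_4 = 5
height_4 = 7
pos_x_5 = 8.5
pos_y_5 = 5
pos_z_5 = 7
height_5 = 5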